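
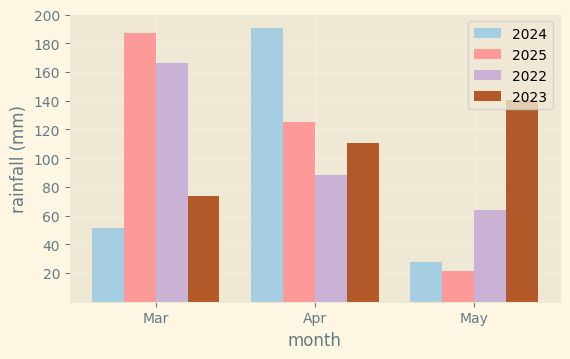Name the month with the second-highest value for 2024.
Mar

Top 3 for 2024: Apr ≈ 200, Mar ≈ 60, May ≈ 20.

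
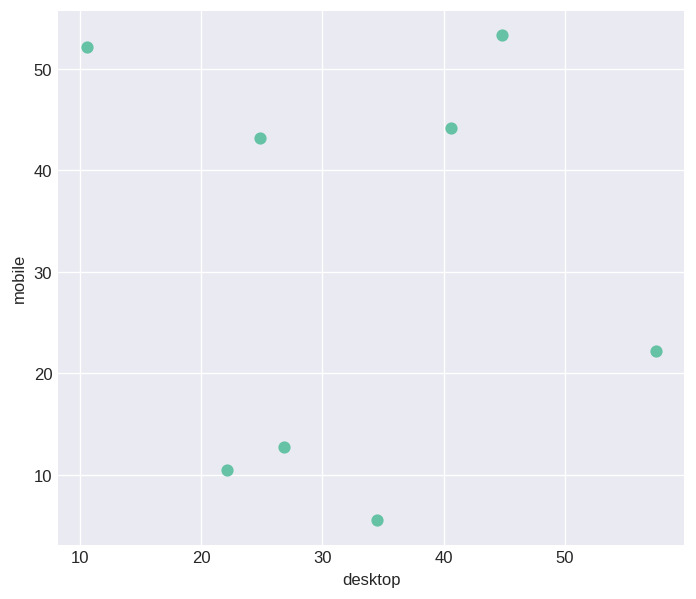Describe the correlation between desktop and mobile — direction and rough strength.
Points are roughly uncorrelated; weak (|r| ≈ 0.1).

no clear correlation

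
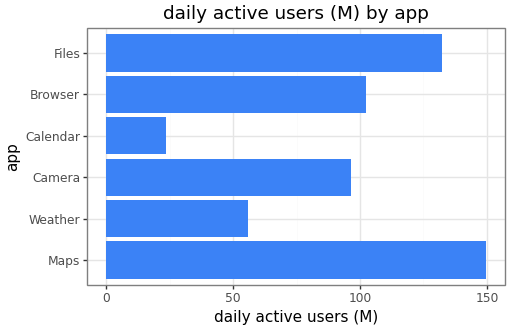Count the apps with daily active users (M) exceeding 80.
Above 80: Maps, Camera, Browser, Files.

4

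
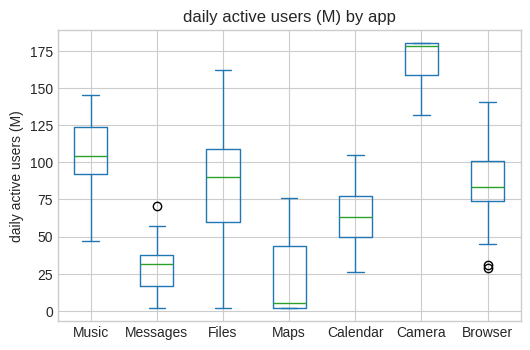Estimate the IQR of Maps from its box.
Q3 ≈ 40, Q1 ≈ 0; IQR ≈ 40.

≈ 40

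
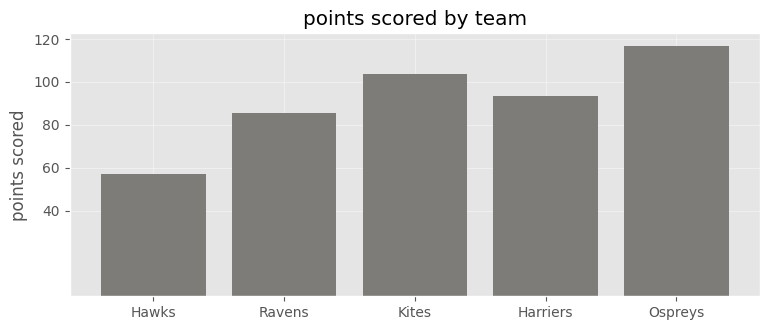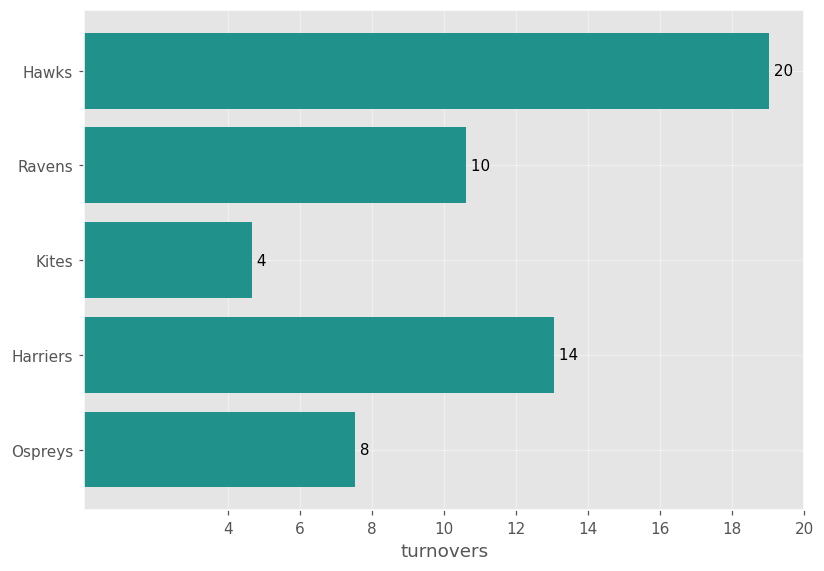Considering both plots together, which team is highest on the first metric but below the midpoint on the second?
Ospreys

Chart 2 median turnovers ≈ 10; below-median teams: Kites, Ospreys. Among those, Ospreys has the highest points scored (≈ 120).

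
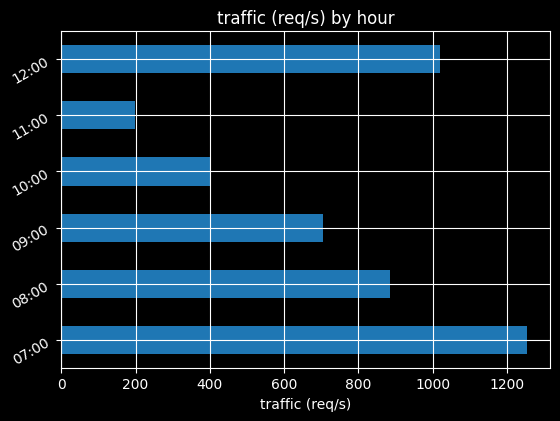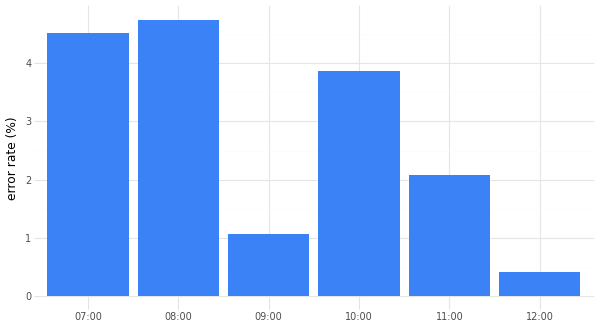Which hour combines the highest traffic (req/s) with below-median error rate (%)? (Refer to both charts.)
Chart 2 median error rate (%) ≈ 3; below-median hours: 09:00, 11:00, 12:00. Among those, 12:00 has the highest traffic (req/s) (≈ 1000).

12:00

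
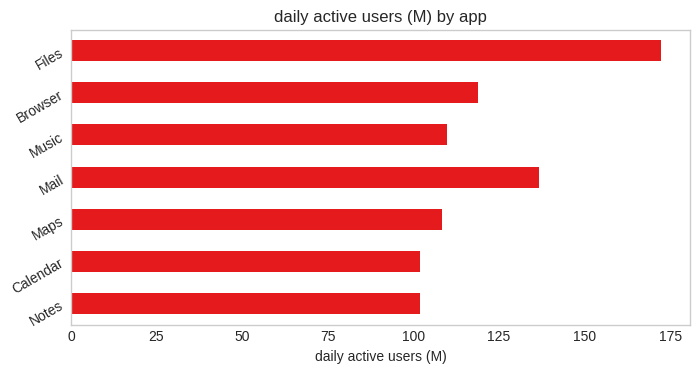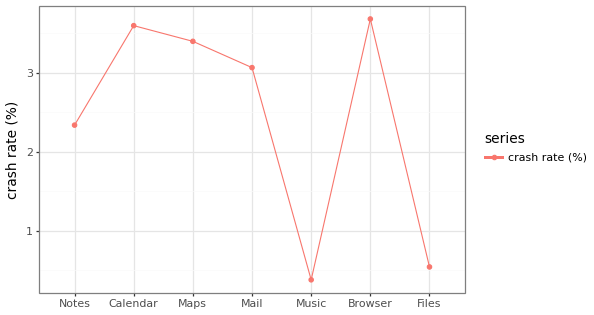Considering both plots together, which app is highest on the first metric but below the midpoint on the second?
Chart 2 median crash rate (%) ≈ 3; below-median apps: Notes, Music, Files. Among those, Files has the highest daily active users (M) (≈ 180).

Files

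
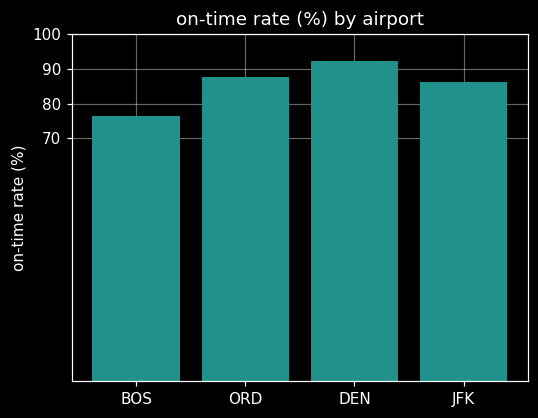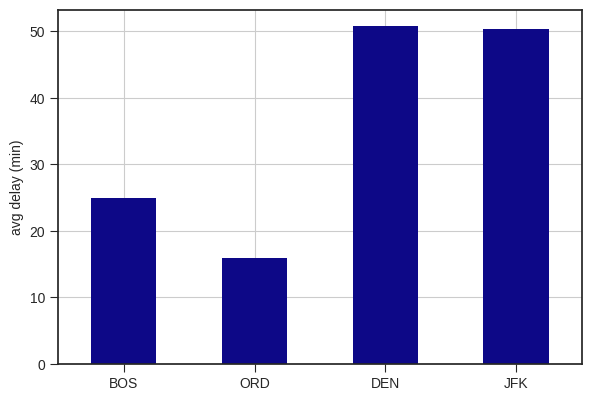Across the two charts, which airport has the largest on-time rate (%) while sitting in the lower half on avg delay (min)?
Chart 2 median avg delay (min) ≈ 40; below-median airports: BOS, ORD. Among those, ORD has the highest on-time rate (%) (≈ 90).

ORD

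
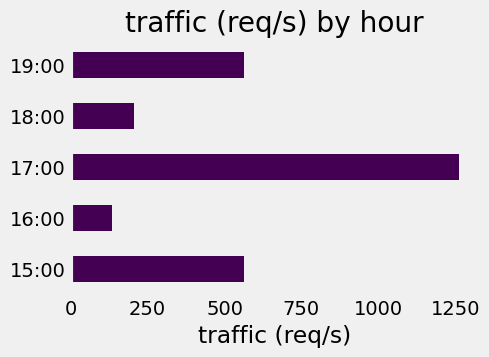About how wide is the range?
Max 17:00 ≈ 1200, min 16:00 ≈ 200; range ≈ 1000.

≈ 1000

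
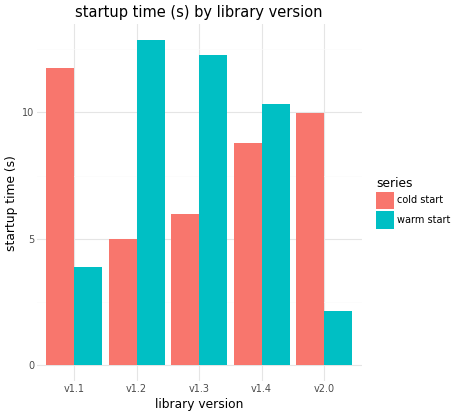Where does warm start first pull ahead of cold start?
v1.2

v1.1: warm start ≈ 4 vs cold start ≈ 12 (not yet); v1.2: warm start ≈ 12 vs cold start ≈ 6 (first crossover).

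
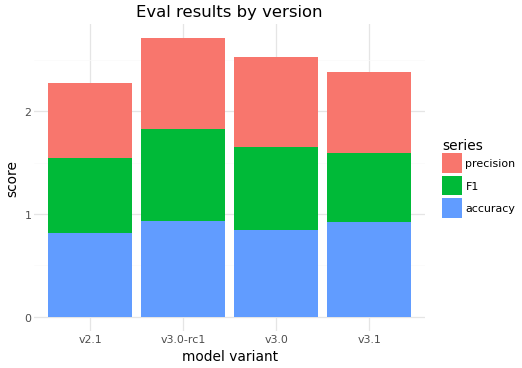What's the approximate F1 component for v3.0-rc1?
F1 top ≈ 2.0, bottom ≈ 1.0; segment ≈ 1.0.

≈ 1.0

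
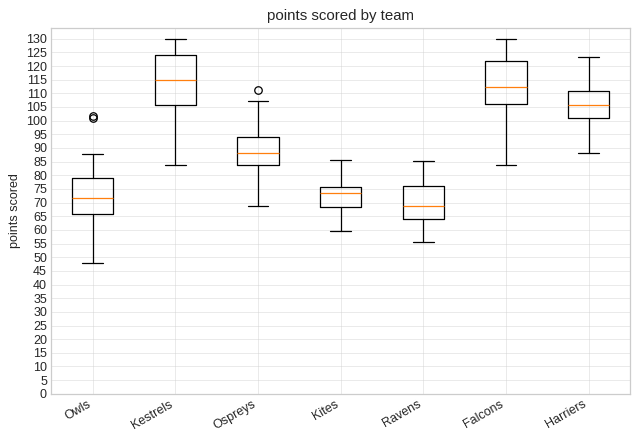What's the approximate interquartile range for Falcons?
Q3 ≈ 120, Q1 ≈ 105; IQR ≈ 15.

≈ 15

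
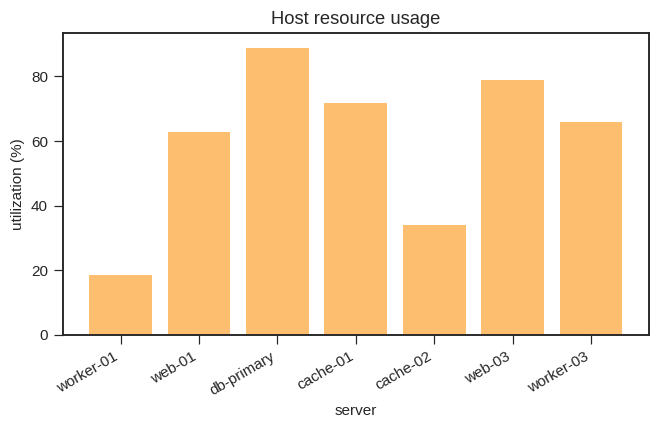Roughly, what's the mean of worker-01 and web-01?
(20 + 60) / 2 ≈ 40.

≈ 40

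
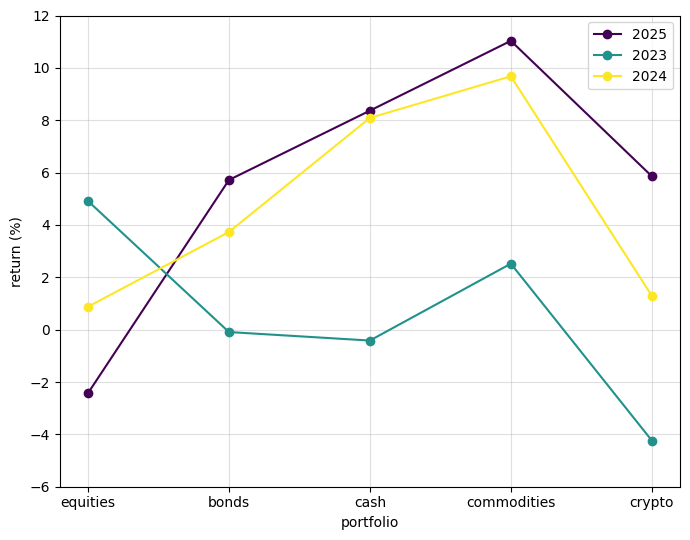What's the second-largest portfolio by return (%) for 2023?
Top 3 for 2023: equities ≈ 4, commodities ≈ 2, bonds ≈ 0.

commodities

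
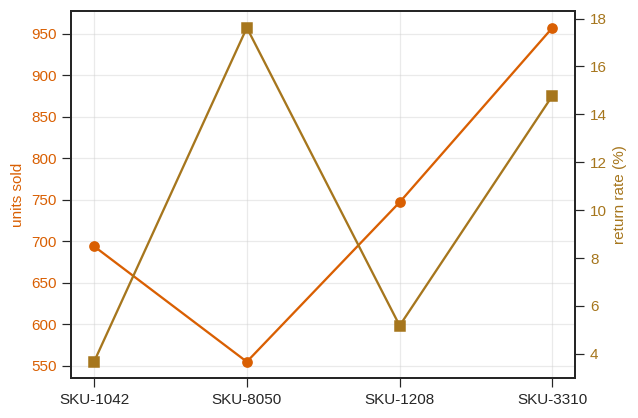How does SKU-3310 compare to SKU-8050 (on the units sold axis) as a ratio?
≈ 1.73×

SKU-3310 ≈ 950, SKU-8050 ≈ 550; 950/550 ≈ 1.73.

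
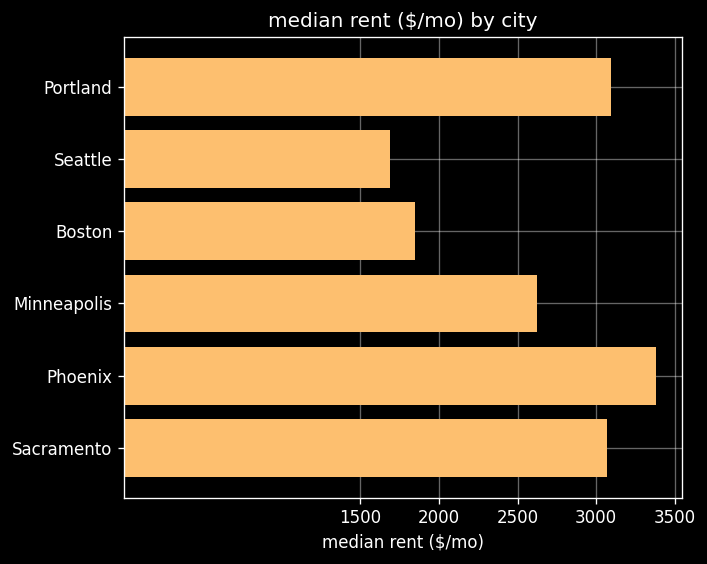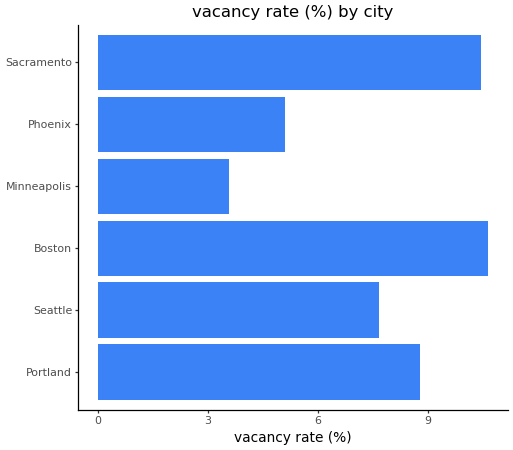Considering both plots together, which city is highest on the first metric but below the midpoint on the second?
Chart 2 median vacancy rate (%) ≈ 8; below-median cities: Seattle, Minneapolis, Phoenix. Among those, Phoenix has the highest median rent ($/mo) (≈ 3500).

Phoenix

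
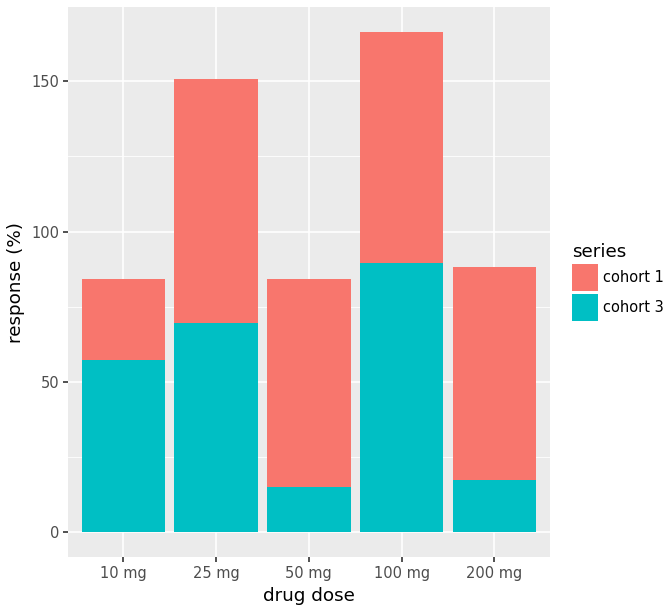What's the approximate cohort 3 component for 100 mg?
≈ 80

cohort 3 top ≈ 80, bottom ≈ 0; segment ≈ 80.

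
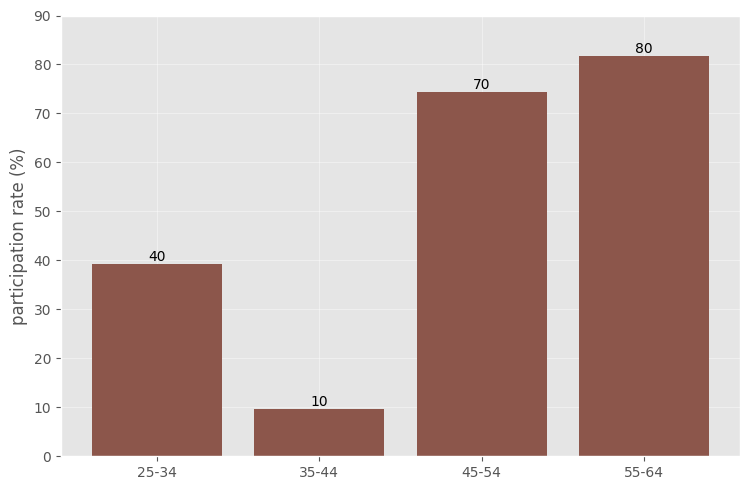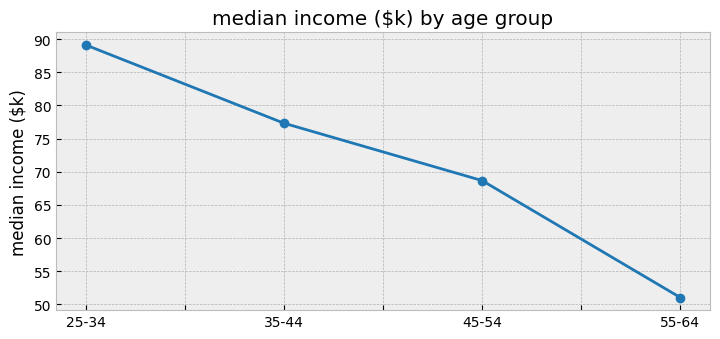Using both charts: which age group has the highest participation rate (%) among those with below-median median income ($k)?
55-64

Chart 2 median median income ($k) ≈ 70; below-median age groups: 45-54, 55-64. Among those, 55-64 has the highest participation rate (%) (≈ 80).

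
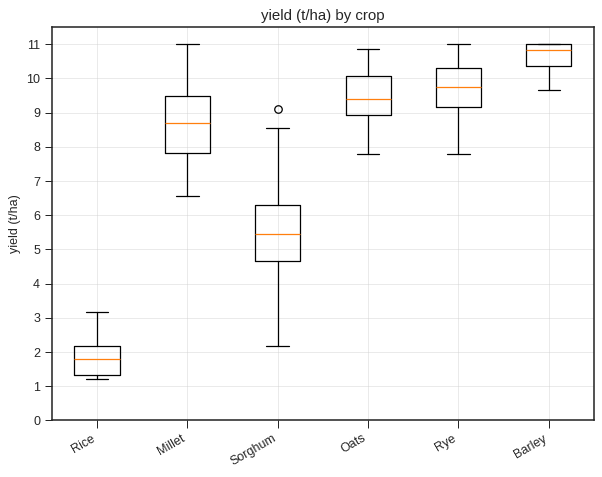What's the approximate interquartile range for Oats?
Q3 ≈ 10, Q1 ≈ 9; IQR ≈ 1.

≈ 1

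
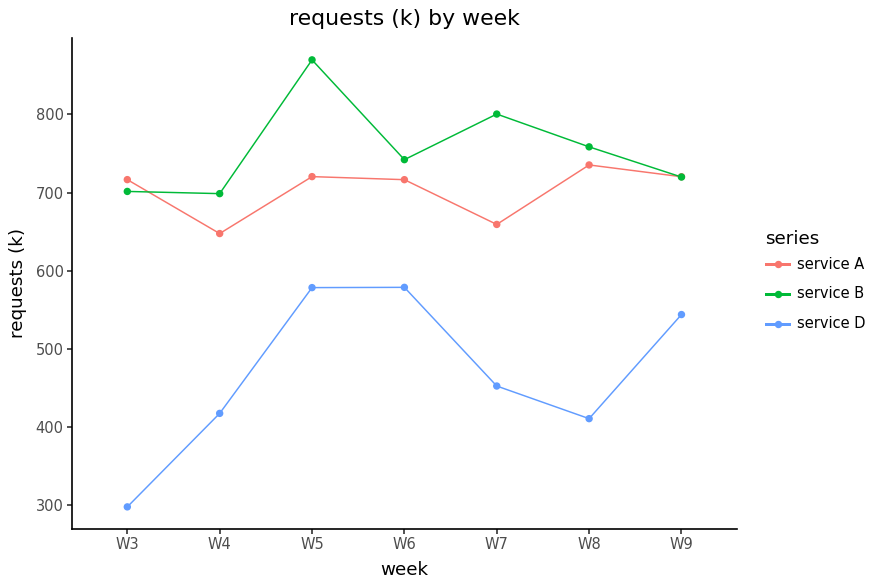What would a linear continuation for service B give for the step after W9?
≈ 650

Last three: 800, 750, 700 → slope ≈ -50/step → next ≈ 650.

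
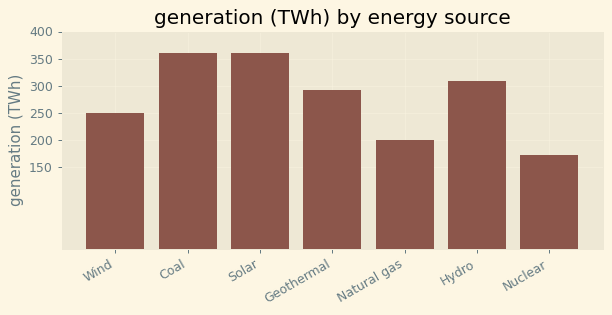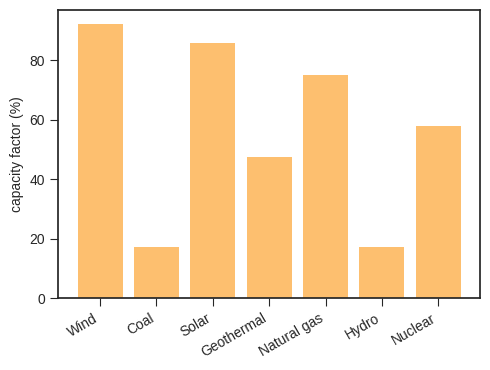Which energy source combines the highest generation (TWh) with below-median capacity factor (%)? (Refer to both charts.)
Coal

Chart 2 median capacity factor (%) ≈ 60; below-median energy sources: Coal, Geothermal, Hydro. Among those, Coal has the highest generation (TWh) (≈ 350).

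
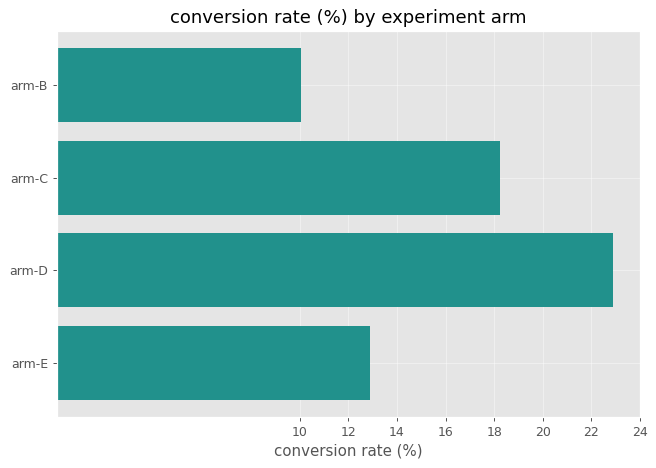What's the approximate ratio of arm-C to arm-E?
≈ 1.5×

arm-C ≈ 18, arm-E ≈ 12; 18/12 ≈ 1.5.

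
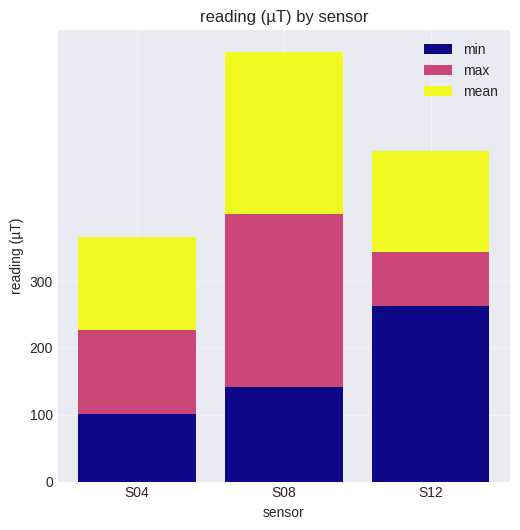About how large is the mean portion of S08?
≈ 200

mean top ≈ 600, bottom ≈ 400; segment ≈ 200.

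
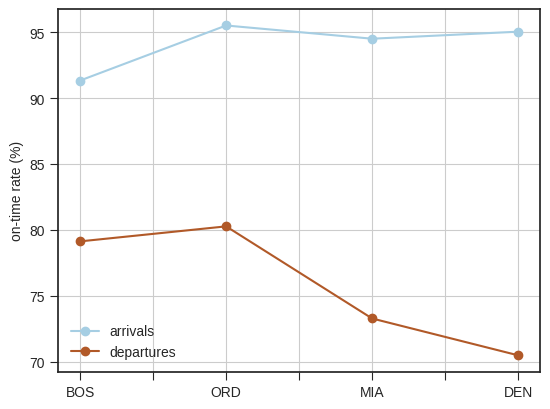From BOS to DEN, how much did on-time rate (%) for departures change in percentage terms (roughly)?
≈ -12.5%

BOS ≈ 80, DEN ≈ 70; (70 − 80) / 80 ≈ -12.5%.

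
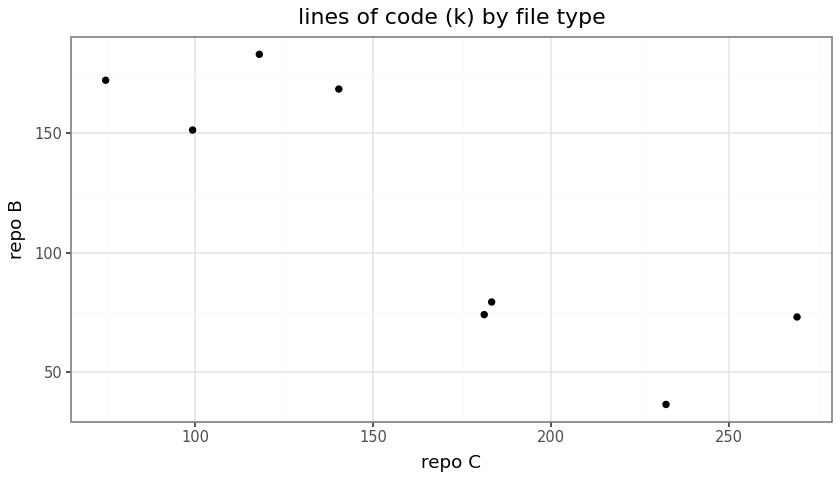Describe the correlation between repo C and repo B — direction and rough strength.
negative, strong

Points are negatively correlated; strong (|r| ≈ 0.9).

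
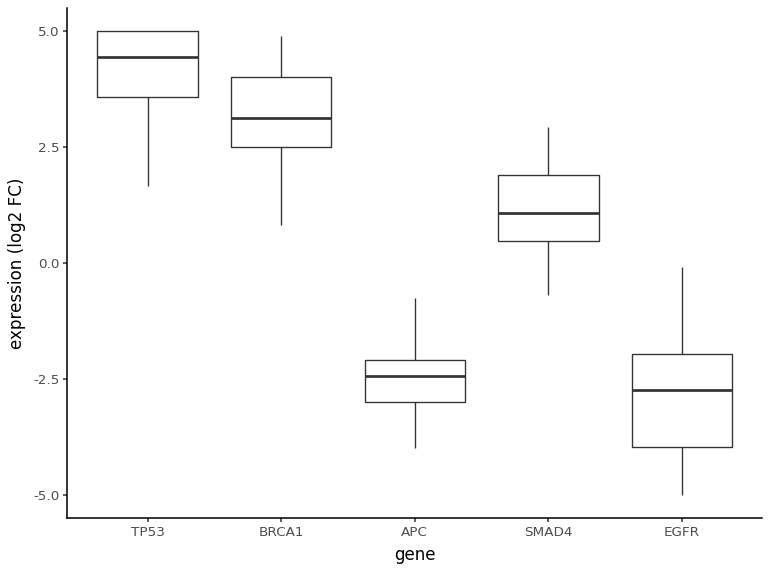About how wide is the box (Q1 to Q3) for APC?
≈ 1

Q3 ≈ -2, Q1 ≈ -3; IQR ≈ 1.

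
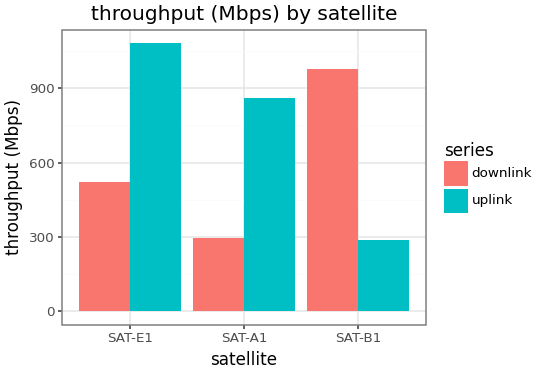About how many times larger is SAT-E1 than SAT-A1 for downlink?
≈ 1.67×

SAT-E1 ≈ 500, SAT-A1 ≈ 300; 500/300 ≈ 1.67.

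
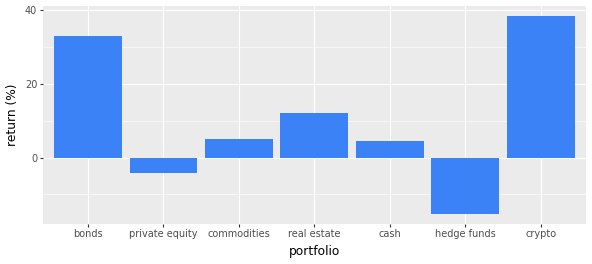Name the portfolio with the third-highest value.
Top 4: crypto ≈ 40, bonds ≈ 35, real estate ≈ 10, commodities ≈ 5.

real estate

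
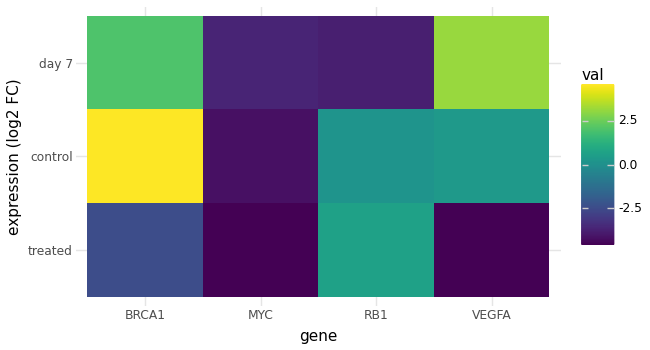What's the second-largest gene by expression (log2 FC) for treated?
BRCA1

Top 3 for treated: RB1 ≈ 1, BRCA1 ≈ -2, MYC ≈ -5.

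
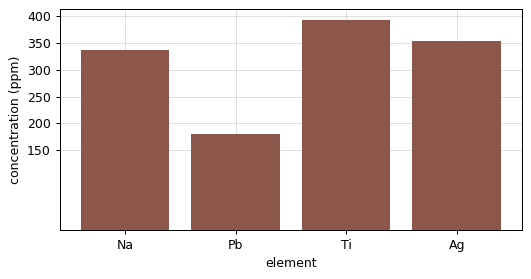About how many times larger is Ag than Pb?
≈ 1.75×

Ag ≈ 350, Pb ≈ 200; 350/200 ≈ 1.75.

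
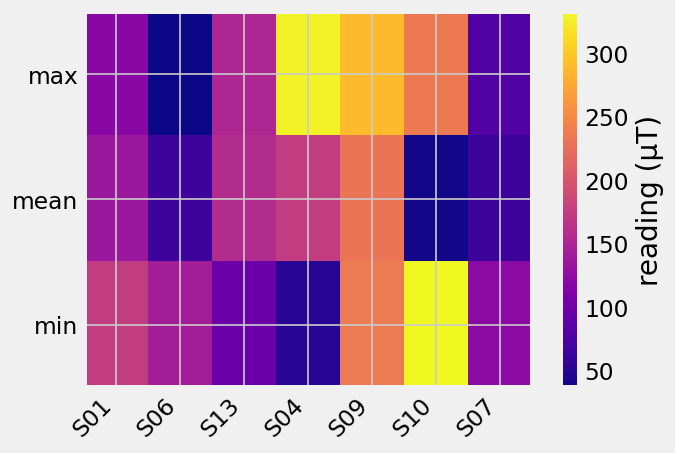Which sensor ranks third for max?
Top 4 for max: S04 ≈ 325, S09 ≈ 300, S10 ≈ 225, S13 ≈ 150.

S10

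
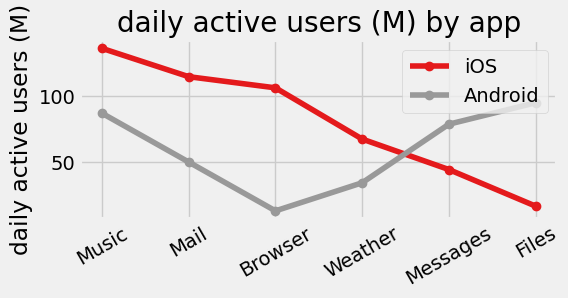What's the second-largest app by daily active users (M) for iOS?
Top 3 for iOS: Music ≈ 140, Mail ≈ 120, Browser ≈ 100.

Mail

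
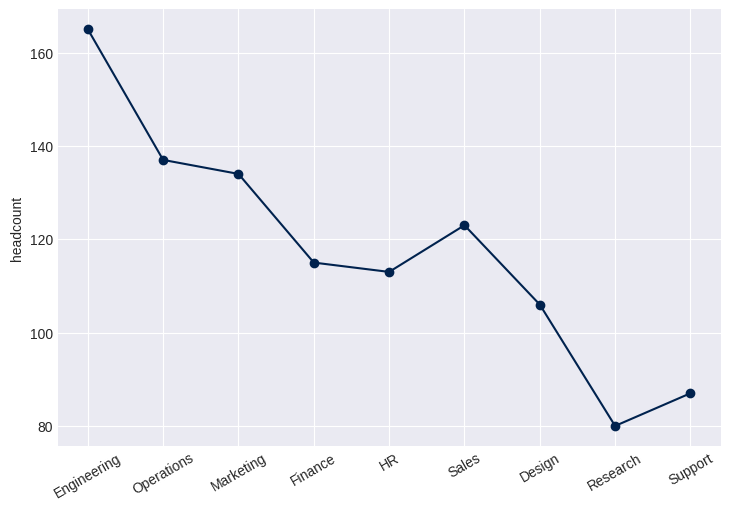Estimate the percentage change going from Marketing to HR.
Marketing ≈ 130, HR ≈ 110; (110 − 130) / 130 ≈ -15.4%.

≈ -15.4%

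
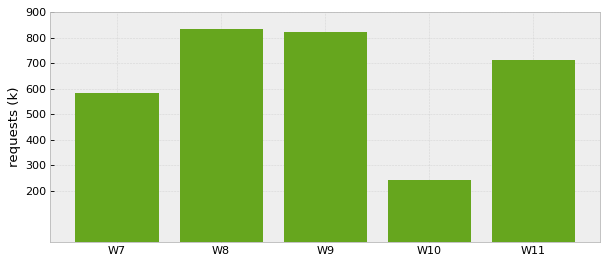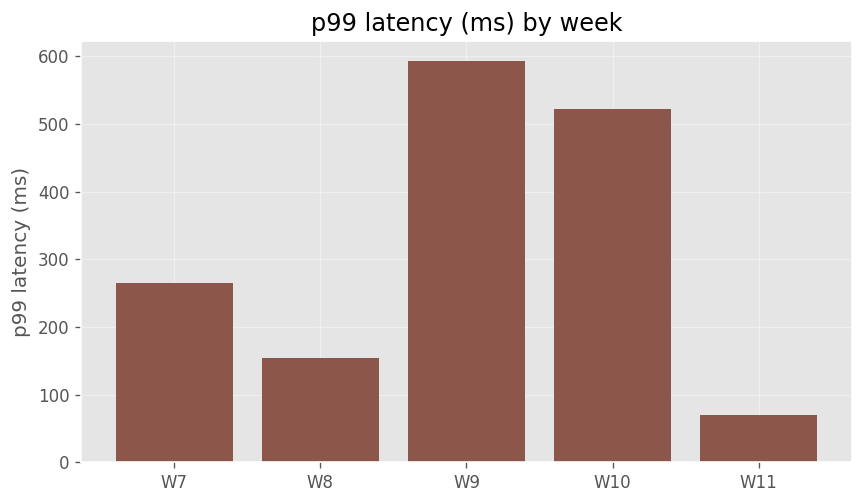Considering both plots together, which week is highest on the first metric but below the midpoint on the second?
W8

Chart 2 median p99 latency (ms) ≈ 300; below-median weeks: W8, W11. Among those, W8 has the highest requests (k) (≈ 800).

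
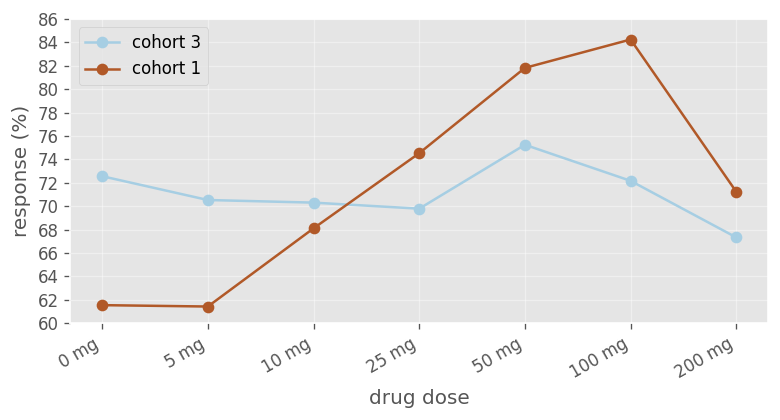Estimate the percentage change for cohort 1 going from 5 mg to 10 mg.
≈ +9.7%

5 mg ≈ 62, 10 mg ≈ 68; (68 − 62) / 62 ≈ +9.7%.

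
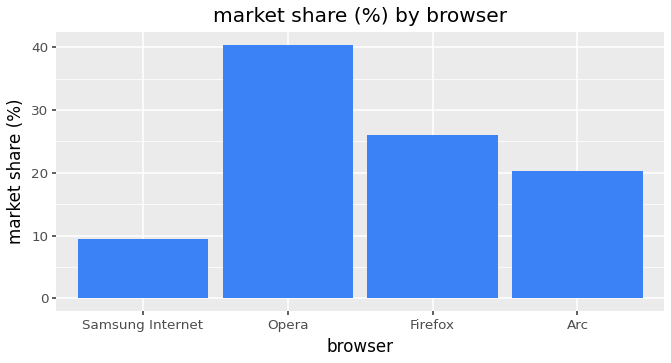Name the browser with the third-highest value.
Arc

Top 4: Opera ≈ 40, Firefox ≈ 25, Arc ≈ 20, Samsung Internet ≈ 10.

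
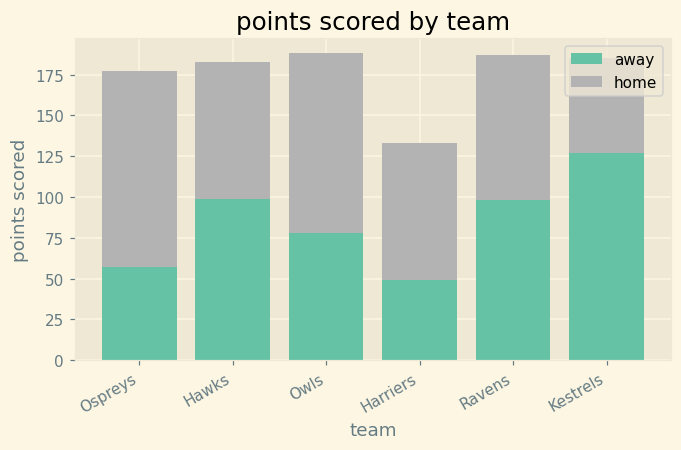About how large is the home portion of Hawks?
≈ 80

home top ≈ 180, bottom ≈ 100; segment ≈ 80.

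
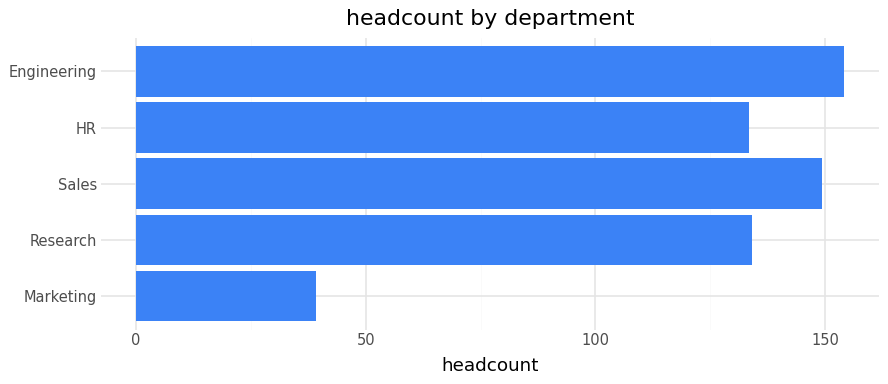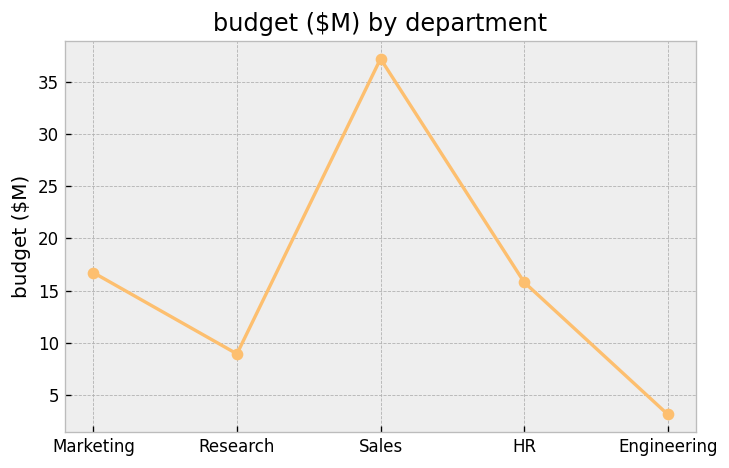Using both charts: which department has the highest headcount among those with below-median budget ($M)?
Chart 2 median budget ($M) ≈ 15; below-median departments: Research, Engineering. Among those, Engineering has the highest headcount (≈ 160).

Engineering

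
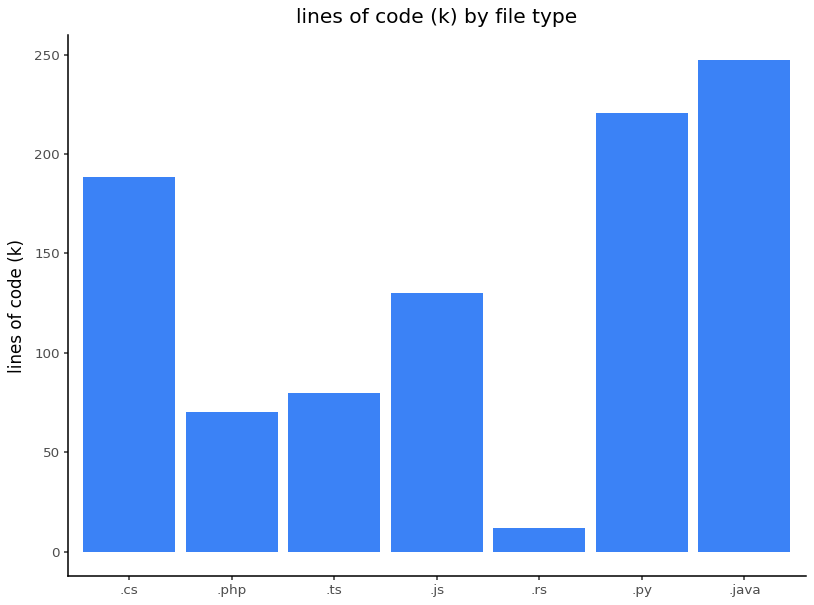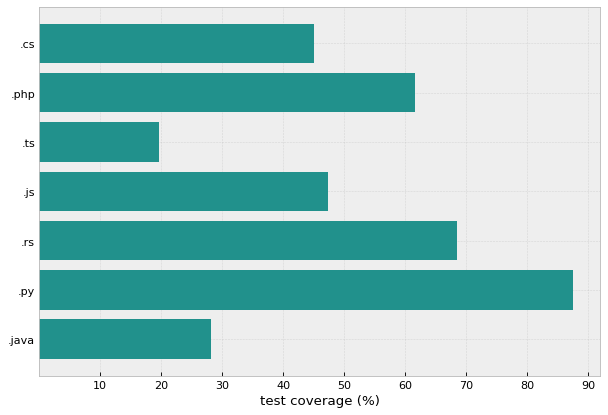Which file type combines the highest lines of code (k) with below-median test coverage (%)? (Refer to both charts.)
.java

Chart 2 median test coverage (%) ≈ 50; below-median file types: .cs, .ts, .java. Among those, .java has the highest lines of code (k) (≈ 250).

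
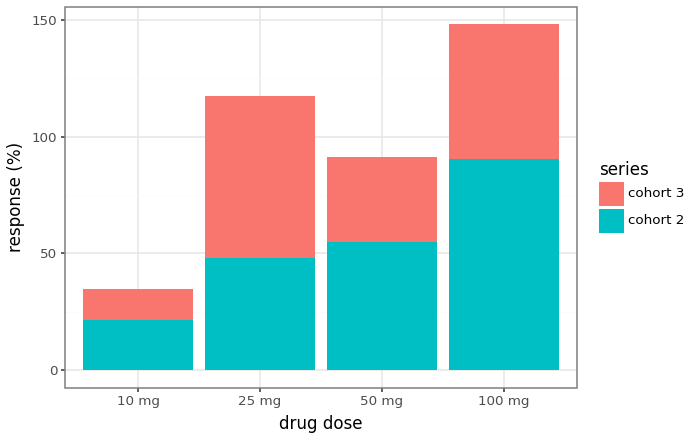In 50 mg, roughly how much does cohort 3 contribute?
cohort 3 top ≈ 100, bottom ≈ 60; segment ≈ 40.

≈ 40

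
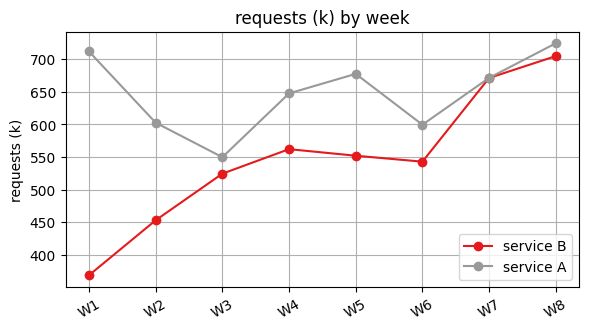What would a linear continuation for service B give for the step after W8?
≈ 775

Last three: 550, 650, 700 → slope ≈ 75/step → next ≈ 775.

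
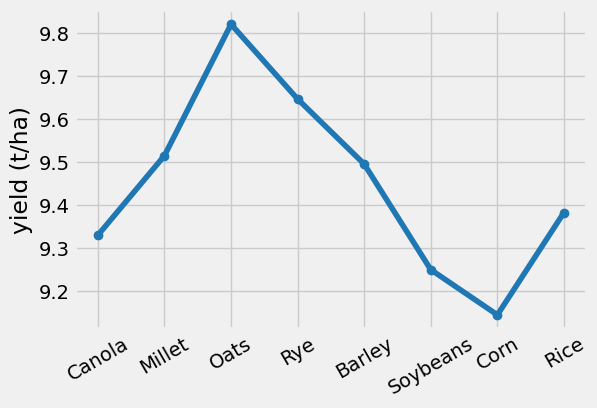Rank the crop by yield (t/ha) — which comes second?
Top 3: Oats ≈ 9.8, Rye ≈ 9.6, Millet ≈ 9.5.

Rye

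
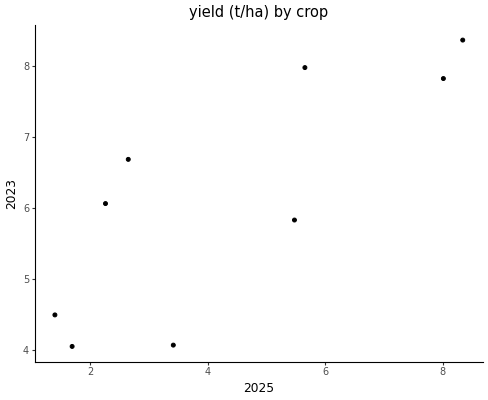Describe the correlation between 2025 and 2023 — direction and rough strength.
Points are positively correlated; strong (|r| ≈ 0.8).

positive, strong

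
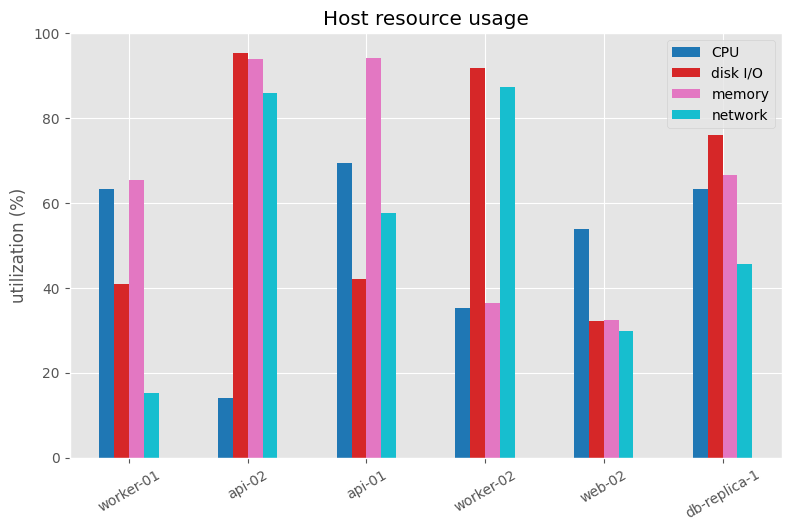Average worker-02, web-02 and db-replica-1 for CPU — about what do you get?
≈ 50

(40 + 50 + 60) / 3 ≈ 50.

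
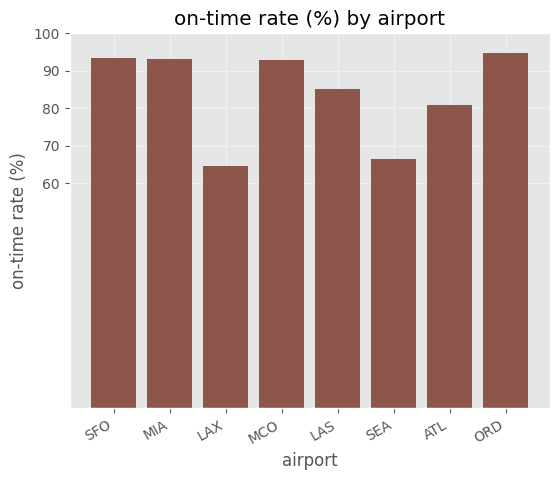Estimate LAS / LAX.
LAS ≈ 90, LAX ≈ 60; 90/60 ≈ 1.5.

≈ 1.5×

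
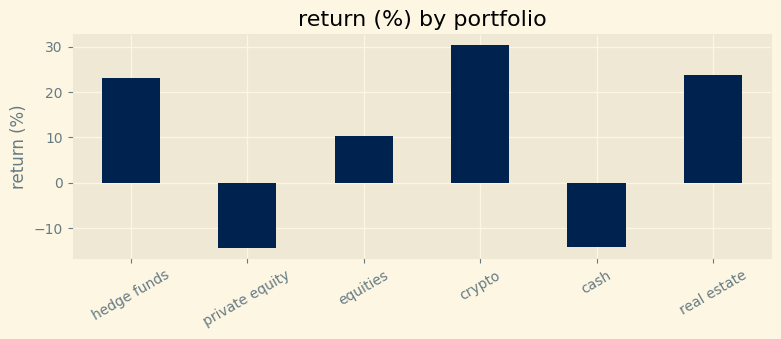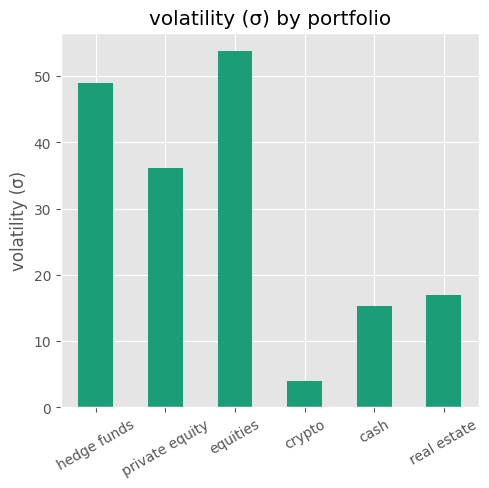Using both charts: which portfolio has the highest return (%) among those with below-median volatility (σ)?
crypto

Chart 2 median volatility (σ) ≈ 25; below-median portfolios: crypto, cash, real estate. Among those, crypto has the highest return (%) (≈ 30).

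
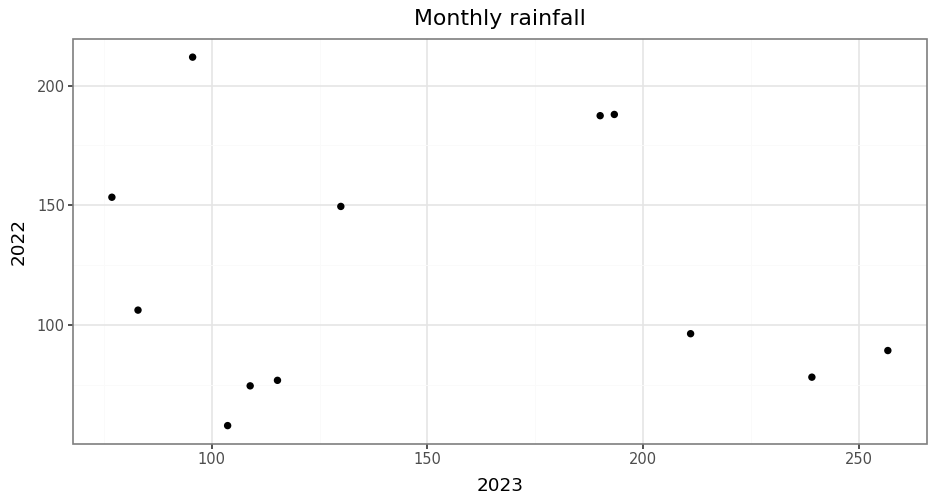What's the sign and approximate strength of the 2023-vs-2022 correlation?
no clear correlation

Points are roughly uncorrelated; weak (|r| ≈ 0.1).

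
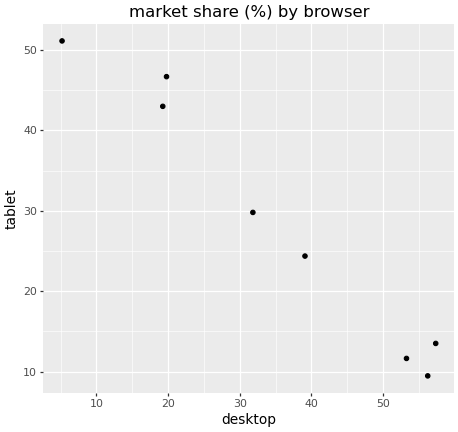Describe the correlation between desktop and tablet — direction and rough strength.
Points are negatively correlated; strong (|r| ≈ 1.0).

negative, strong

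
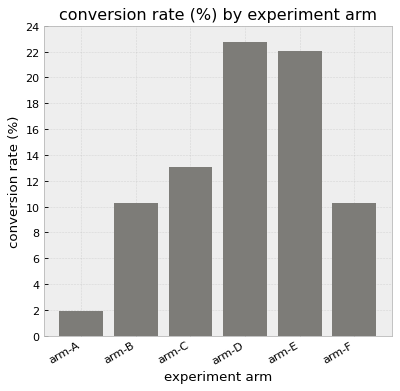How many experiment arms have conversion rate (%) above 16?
2

Above 16: arm-D, arm-E.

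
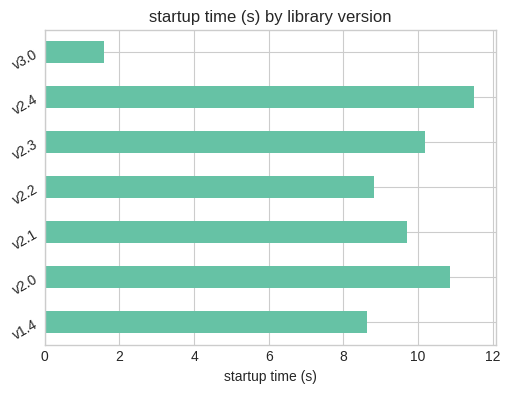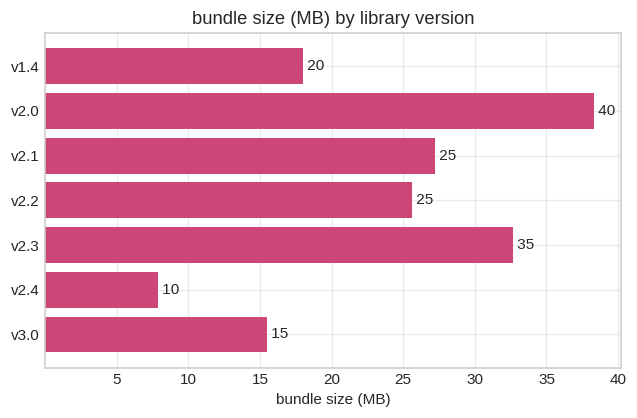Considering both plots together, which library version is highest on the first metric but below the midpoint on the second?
v2.4

Chart 2 median bundle size (MB) ≈ 25; below-median library versions: v1.4, v2.4, v3.0. Among those, v2.4 has the highest startup time (s) (≈ 12).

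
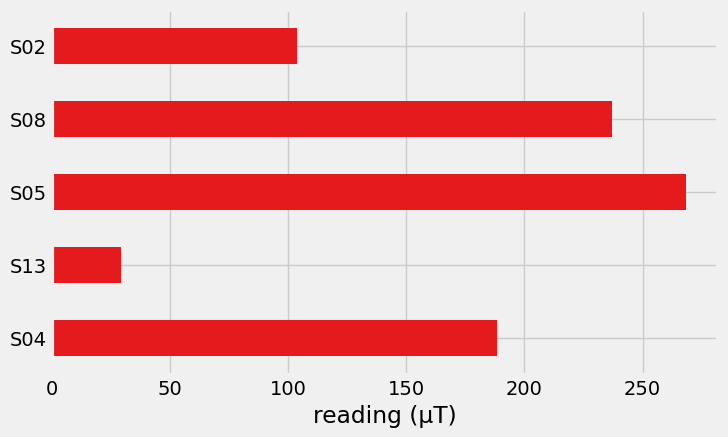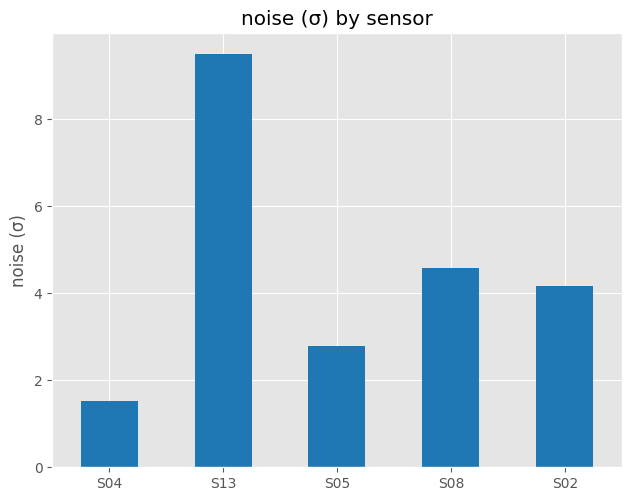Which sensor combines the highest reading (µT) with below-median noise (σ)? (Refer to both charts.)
S05

Chart 2 median noise (σ) ≈ 4; below-median sensors: S04, S05. Among those, S05 has the highest reading (µT) (≈ 275).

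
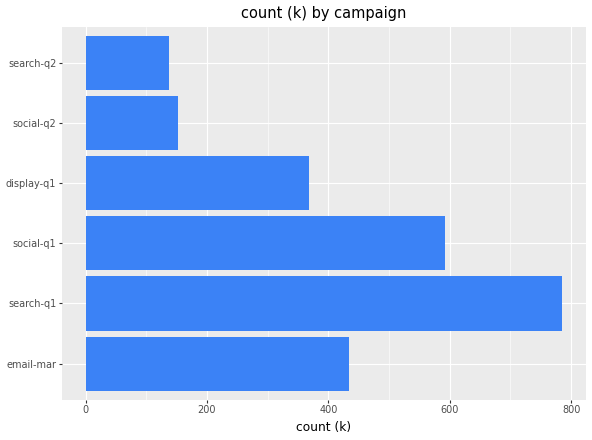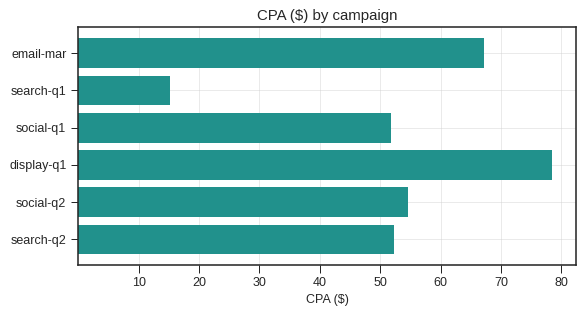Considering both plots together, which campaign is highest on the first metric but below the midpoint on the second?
Chart 2 median CPA ($) ≈ 50; below-median campaigns: search-q1, social-q1, search-q2. Among those, search-q1 has the highest count (k) (≈ 800).

search-q1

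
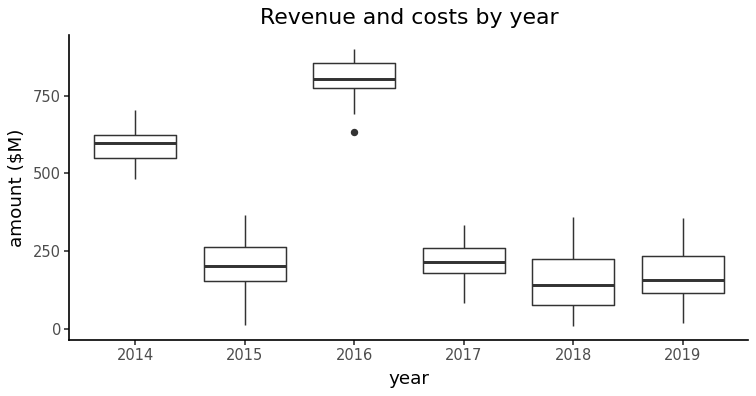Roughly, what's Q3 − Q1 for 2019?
≈ 100

Q3 ≈ 200, Q1 ≈ 100; IQR ≈ 100.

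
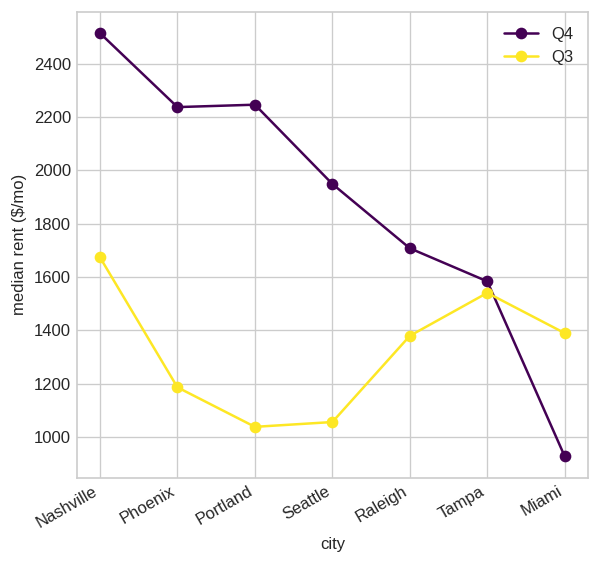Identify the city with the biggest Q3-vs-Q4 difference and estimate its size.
Portland, ≈ 1200 $/mo

Portland: Q3 ≈ 1000, Q4 ≈ 2200 → gap ≈ 1200. Next-largest (Phoenix) is only ≈ 1000.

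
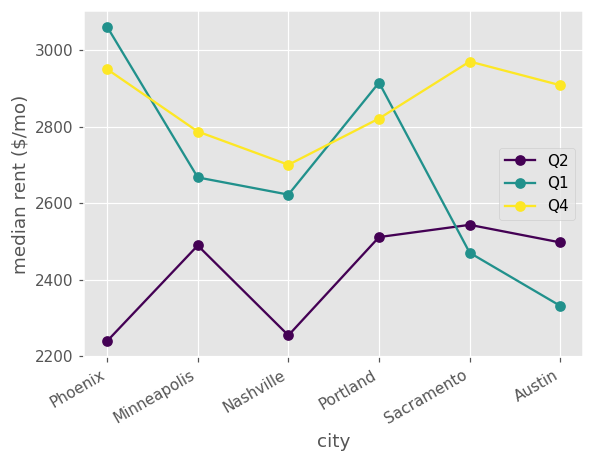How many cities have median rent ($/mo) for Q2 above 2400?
Above 2400: Minneapolis, Portland, Sacramento, Austin.

4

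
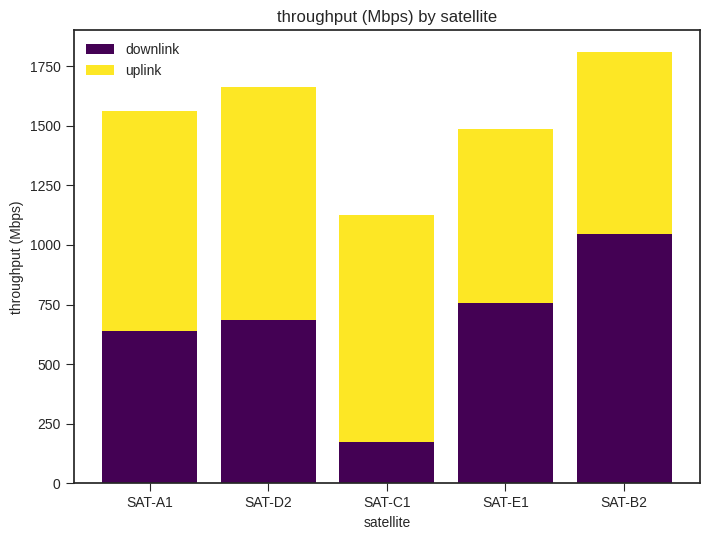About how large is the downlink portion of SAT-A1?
downlink top ≈ 600, bottom ≈ 0; segment ≈ 600.

≈ 600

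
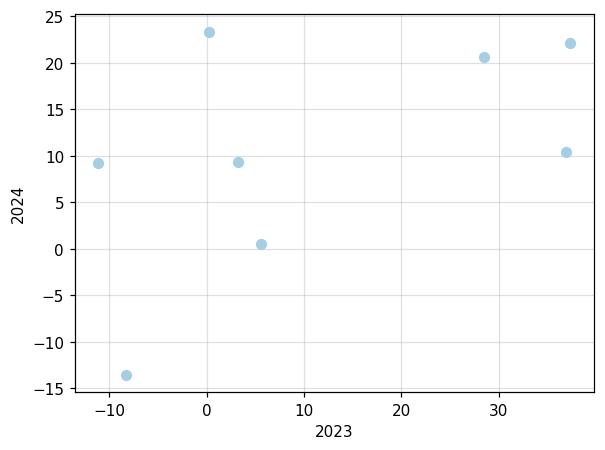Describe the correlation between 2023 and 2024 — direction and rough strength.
Points are positively correlated; moderate (|r| ≈ 0.5).

positive, moderate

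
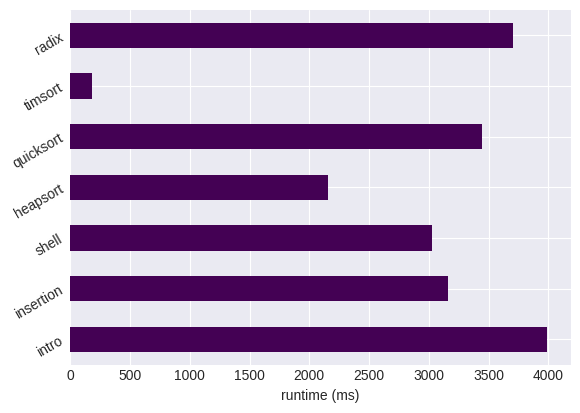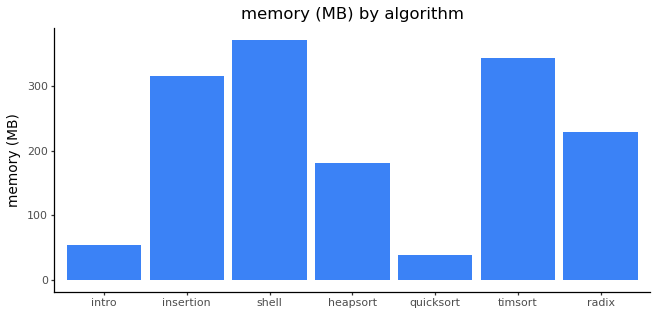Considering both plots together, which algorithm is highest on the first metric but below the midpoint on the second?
intro

Chart 2 median memory (MB) ≈ 250; below-median algorithms: intro, heapsort, quicksort. Among those, intro has the highest runtime (ms) (≈ 4000).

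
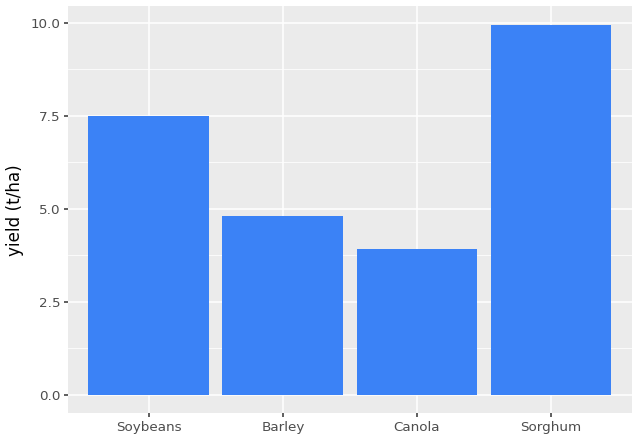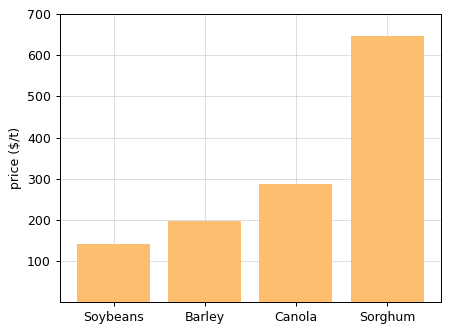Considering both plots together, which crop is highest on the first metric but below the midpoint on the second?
Soybeans

Chart 2 median price ($/t) ≈ 200; below-median crops: Soybeans, Barley. Among those, Soybeans has the highest yield (t/ha) (≈ 7).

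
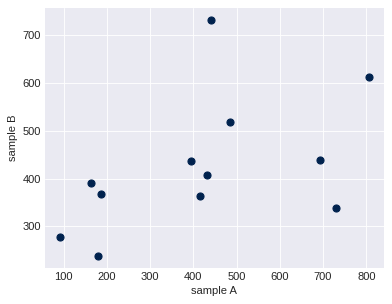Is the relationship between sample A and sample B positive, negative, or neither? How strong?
Points are positively correlated; moderate (|r| ≈ 0.5).

positive, moderate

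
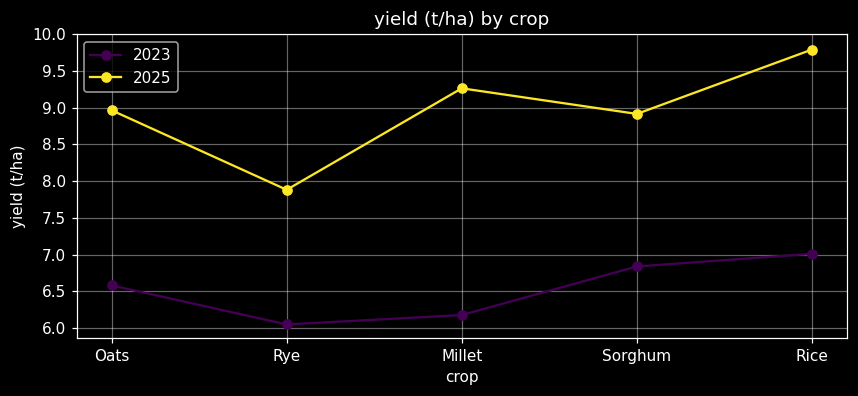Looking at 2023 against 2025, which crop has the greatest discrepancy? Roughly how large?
Millet, ≈ 3.5 t/ha

Millet: 2023 ≈ 6.0, 2025 ≈ 9.5 → gap ≈ 3.5. Next-largest (Rice) is only ≈ 3.0.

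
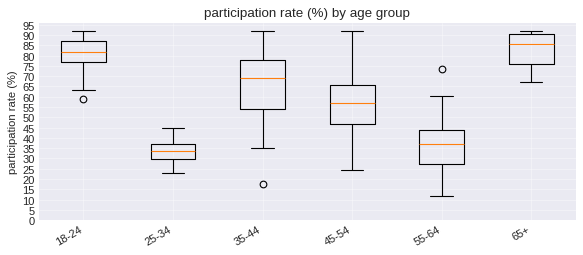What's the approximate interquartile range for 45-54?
≈ 20

Q3 ≈ 65, Q1 ≈ 45; IQR ≈ 20.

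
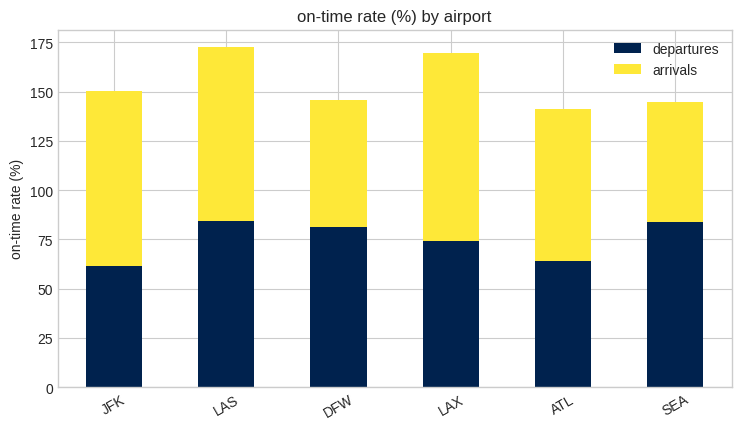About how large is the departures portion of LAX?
≈ 80

departures top ≈ 80, bottom ≈ 0; segment ≈ 80.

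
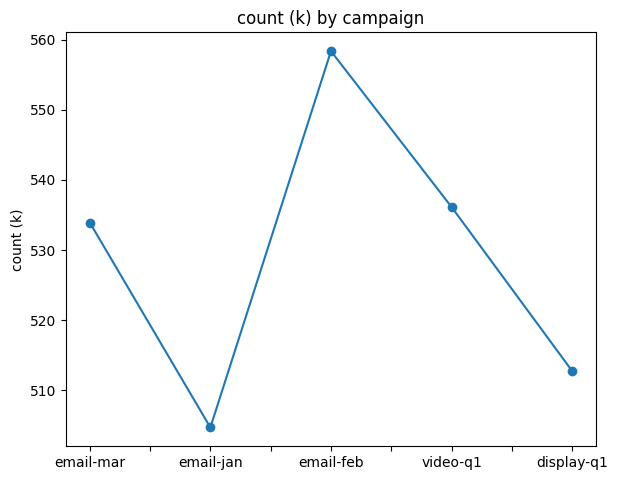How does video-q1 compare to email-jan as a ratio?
≈ 1.06×

video-q1 ≈ 535, email-jan ≈ 505; 535/505 ≈ 1.06.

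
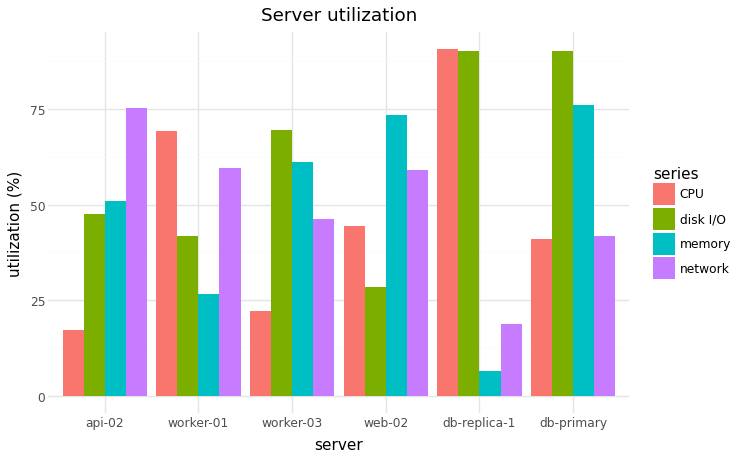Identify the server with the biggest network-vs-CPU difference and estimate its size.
db-replica-1, ≈ 70 %

db-replica-1: network ≈ 20, CPU ≈ 90 → gap ≈ 70. Next-largest (api-02) is only ≈ 60.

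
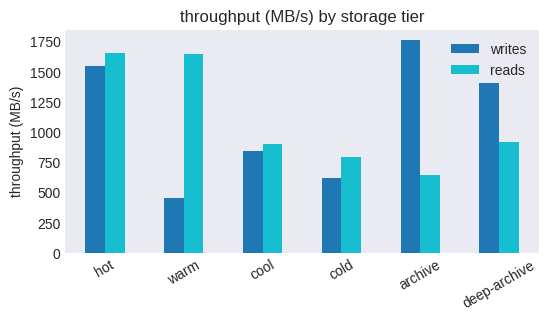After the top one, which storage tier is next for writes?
hot

Top 3 for writes: archive ≈ 1800, hot ≈ 1600, deep-archive ≈ 1400.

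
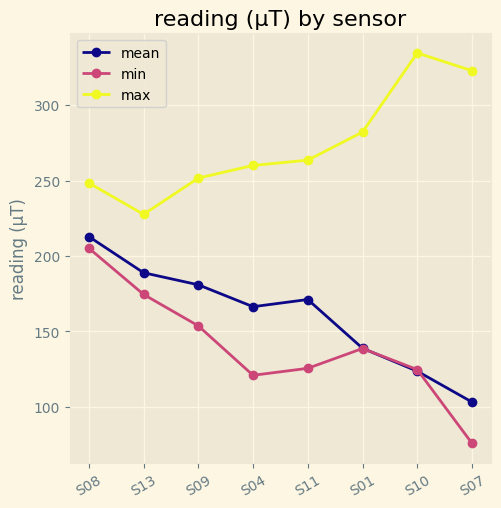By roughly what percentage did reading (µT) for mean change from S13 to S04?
S13 ≈ 200, S04 ≈ 175; (175 − 200) / 200 ≈ -12.5%.

≈ -12.5%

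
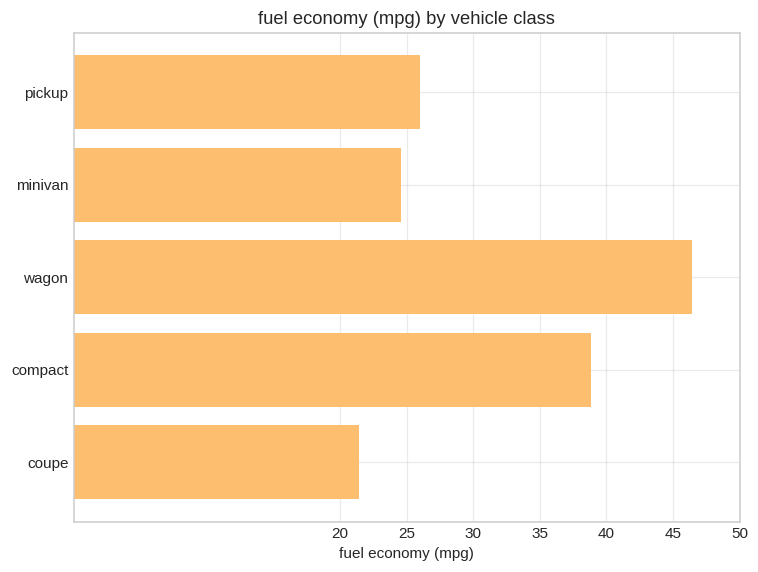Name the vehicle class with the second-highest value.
compact

Top 3: wagon ≈ 45, compact ≈ 40, pickup ≈ 25.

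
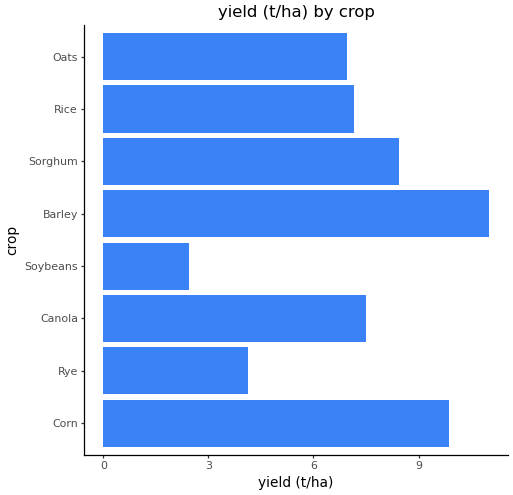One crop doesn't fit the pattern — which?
Soybeans ≈ 2; the rest sit between ≈ 4 and ≈ 11.

Soybeans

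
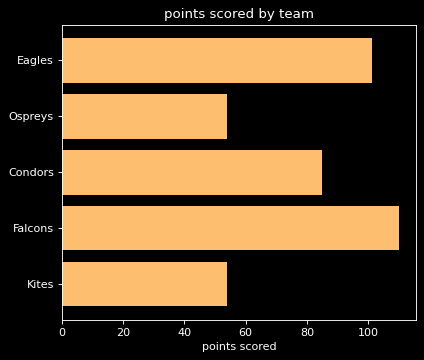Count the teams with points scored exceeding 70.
Above 70: Eagles, Condors, Falcons.

3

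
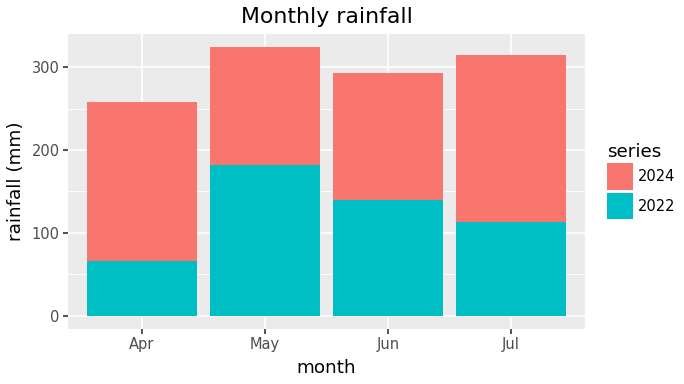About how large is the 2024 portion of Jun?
≈ 150

2024 top ≈ 300, bottom ≈ 150; segment ≈ 150.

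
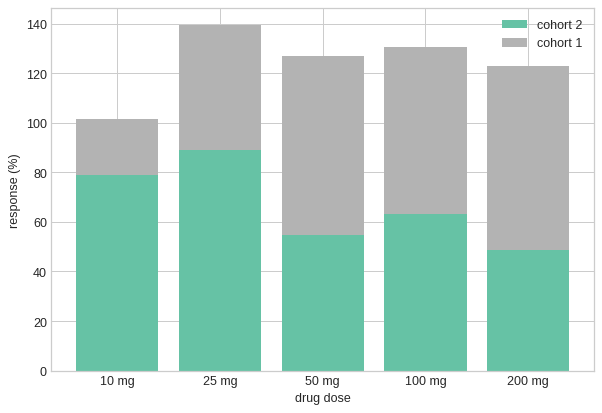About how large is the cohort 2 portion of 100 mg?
cohort 2 top ≈ 60, bottom ≈ 0; segment ≈ 60.

≈ 60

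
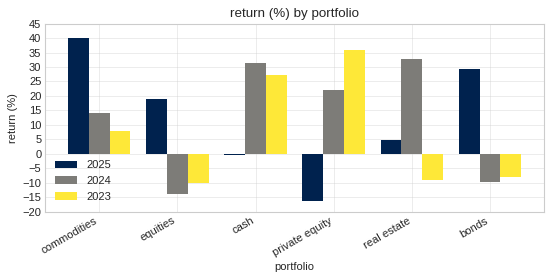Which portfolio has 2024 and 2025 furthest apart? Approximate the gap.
bonds, ≈ 40 %

bonds: 2024 ≈ -10, 2025 ≈ 30 → gap ≈ 40. Next-largest (private equity) is only ≈ 35.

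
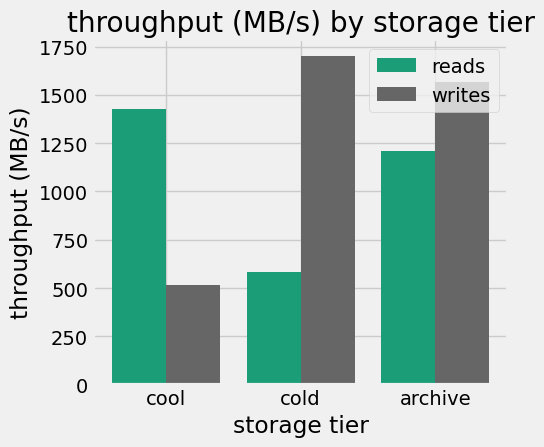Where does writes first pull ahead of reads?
cool: writes ≈ 600 vs reads ≈ 1400 (not yet); cold: writes ≈ 1800 vs reads ≈ 600 (first crossover).

cold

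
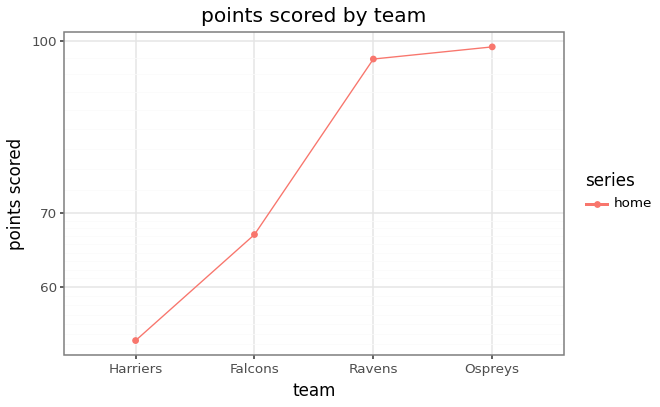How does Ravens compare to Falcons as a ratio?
Ravens ≈ 95, Falcons ≈ 65; 95/65 ≈ 1.46.

≈ 1.46×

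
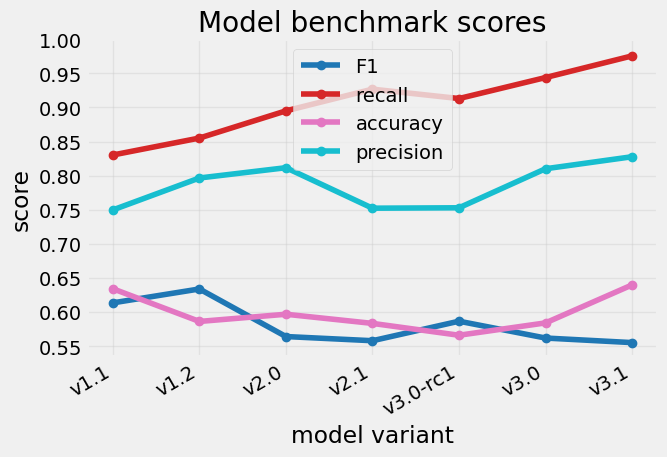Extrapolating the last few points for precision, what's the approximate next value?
Last three: 0.75, 0.80, 0.85 → slope ≈ 0.05/step → next ≈ 0.9.

≈ 0.9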